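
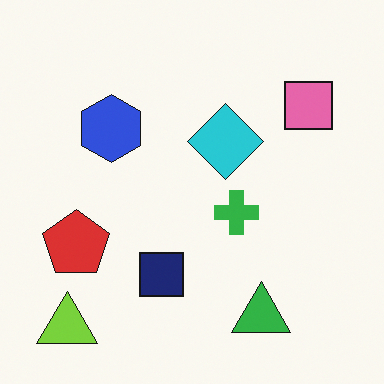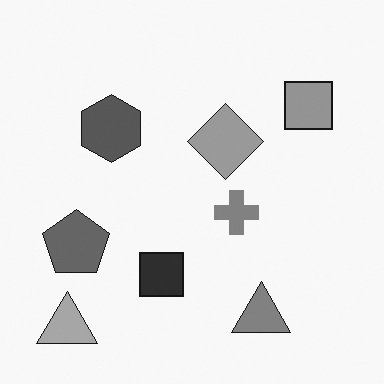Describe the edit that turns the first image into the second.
The image was converted to grayscale.

All color is removed — every shape is now a shade of grey.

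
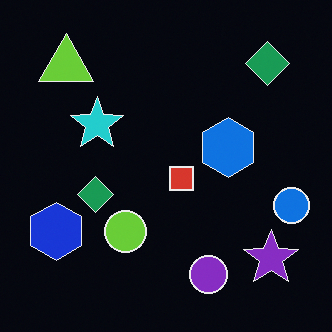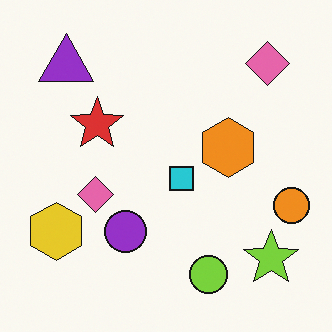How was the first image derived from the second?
The transformation is: color-inverted (negative).

The light background has become dark and every shape's color is its complement — a photographic negative.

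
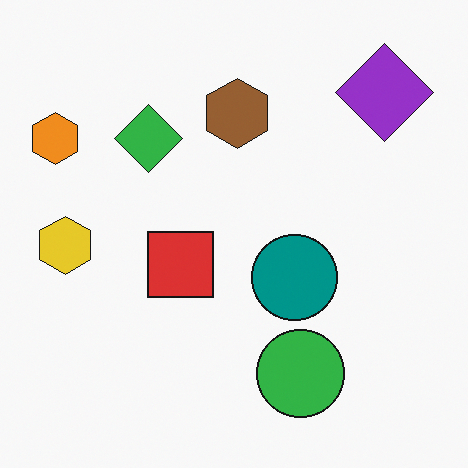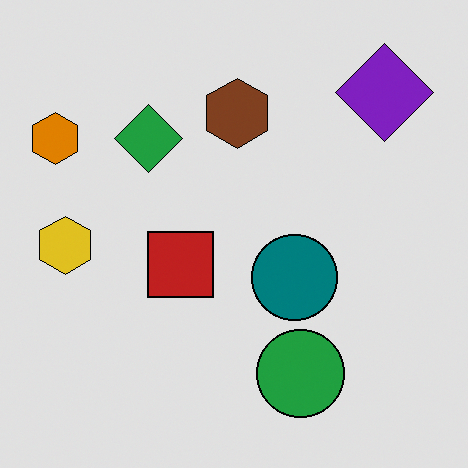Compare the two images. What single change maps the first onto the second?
The second image is the first posterized to a reduced palette.

Each flat color has snapped to a coarser quantized level — most visibly, the near-white background has dropped to a flat grey.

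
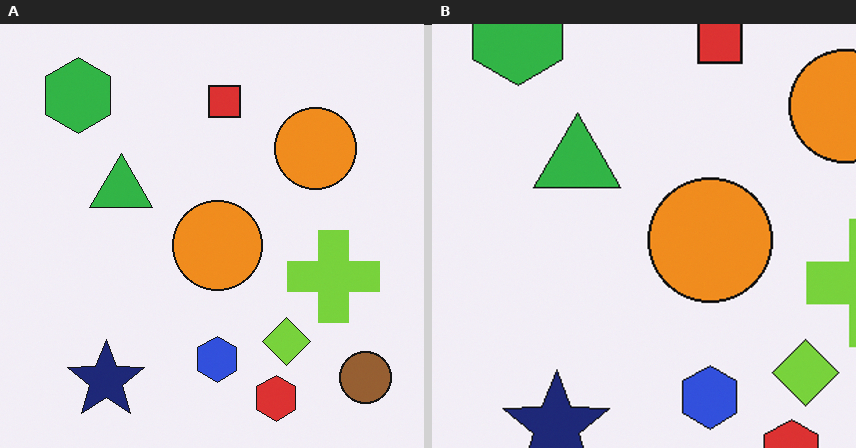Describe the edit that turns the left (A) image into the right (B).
This is the original image cropped slightly and scaled back up.

The visible shapes are larger and the field of view is narrower; shapes near the original edges may be partly or wholly outside the frame — a crop-and-rescale.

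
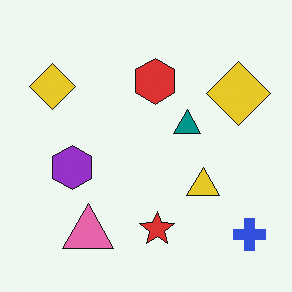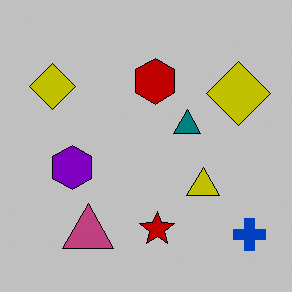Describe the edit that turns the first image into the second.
The transformation is: aggressively posterized.

Each flat color has snapped to a coarser quantized level — most visibly, the near-white background has dropped to a flat grey.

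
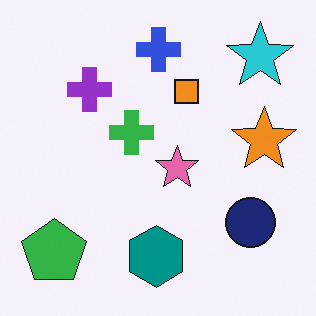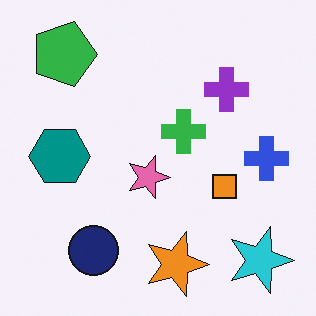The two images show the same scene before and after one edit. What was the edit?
The image was rotated 90° clockwise.

The cyan star sits in the top-right of the first image and the bottom-right of the second — consistent with a whole-image 90° clockwise rotation.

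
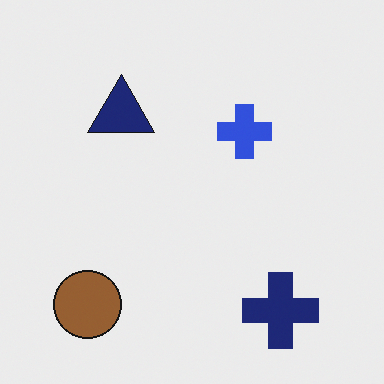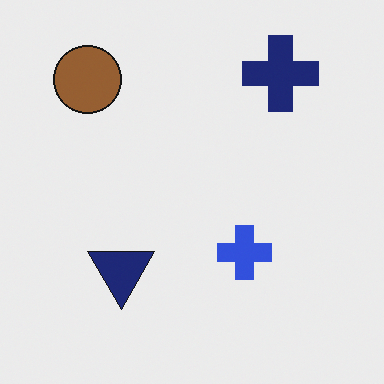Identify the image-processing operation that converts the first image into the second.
Flipped vertically (top ↔ bottom).

The navy cross is in the bottom-right of the first image and the top-right of the second — shapes on opposite sides of the horizontal midline have swapped in a mirror flip.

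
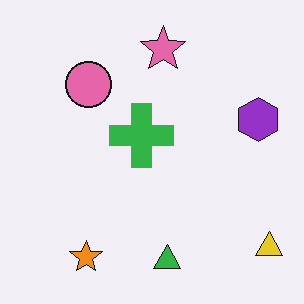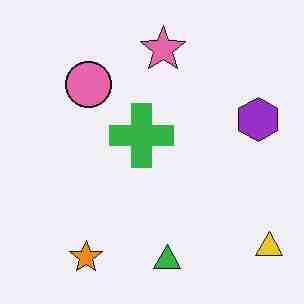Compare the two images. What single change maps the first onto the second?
The image was degraded with heavy JPEG compression.

Blocky 8×8 compression artifacts appear around shape edges and the flat background shows ringing — characteristic JPEG degradation.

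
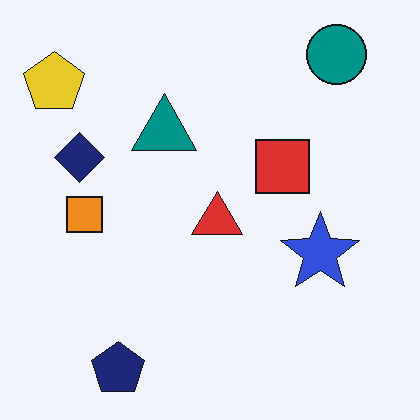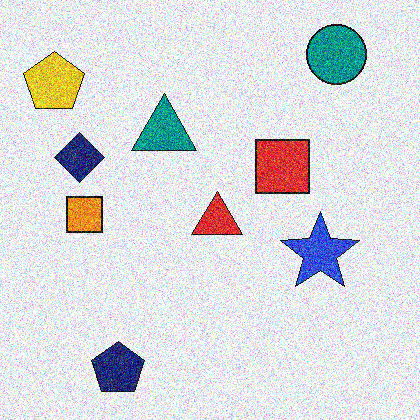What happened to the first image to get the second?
The transformation is: degraded with strong gaussian noise.

Random speckle covers the whole image, including the flat background.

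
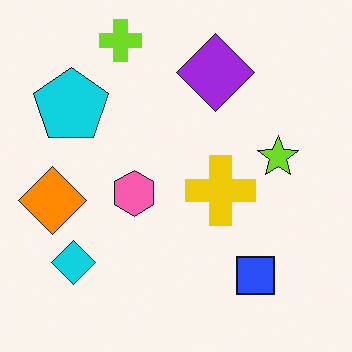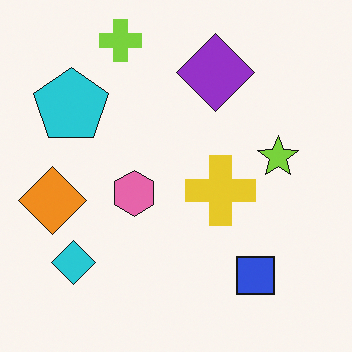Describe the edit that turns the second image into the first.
The first image is the second slightly oversaturated.

All colors are more vivid — a global saturation change.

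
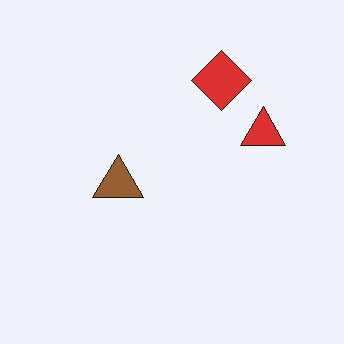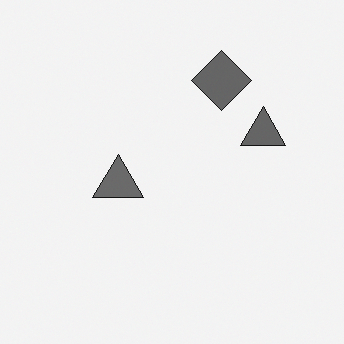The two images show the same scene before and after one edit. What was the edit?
The transformation is: converted to grayscale.

All color is removed — every shape is now a shade of grey.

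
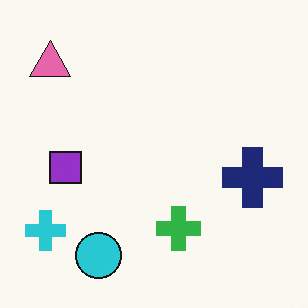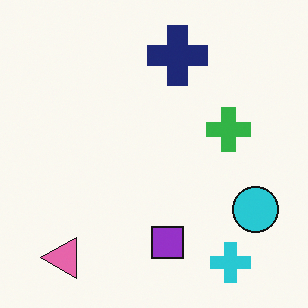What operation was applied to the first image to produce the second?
Rotated 90° counter-clockwise.

The pink triangle sits in the top-left of the first image and the bottom-left of the second — consistent with a whole-image 90° counter-clockwise rotation.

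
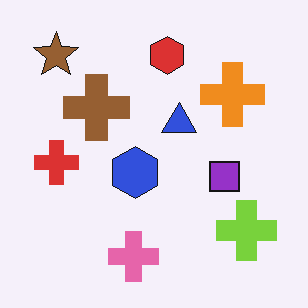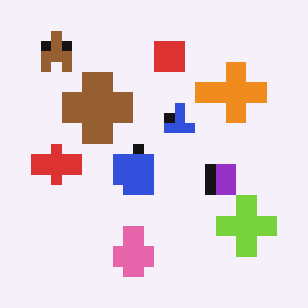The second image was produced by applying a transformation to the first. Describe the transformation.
The second image is the first heavily pixelated into large blocks.

Shapes are reduced to large square blocks; fine edges and outlines are lost — a downscale-then-upscale (mosaic) effect.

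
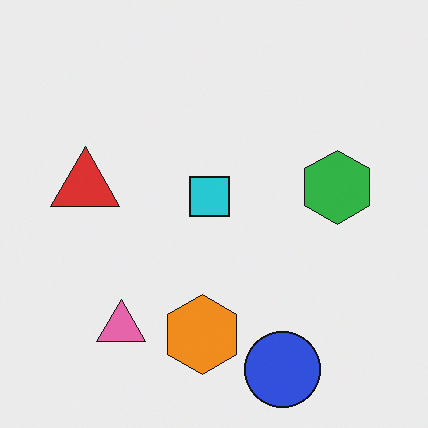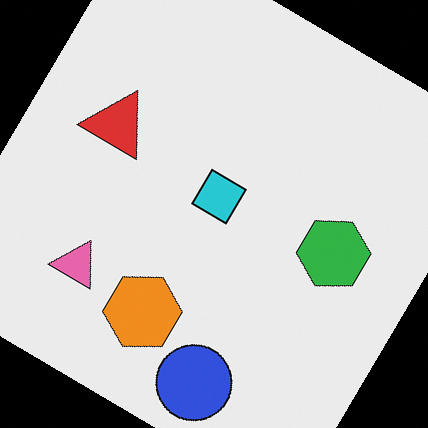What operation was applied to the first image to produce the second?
This is the original image rotated clockwise by a large amount — several tens of degrees.

Every shape is tilted by the same angle and the image corners show triangular fill wedges — a whole-image rotation by a non-right angle.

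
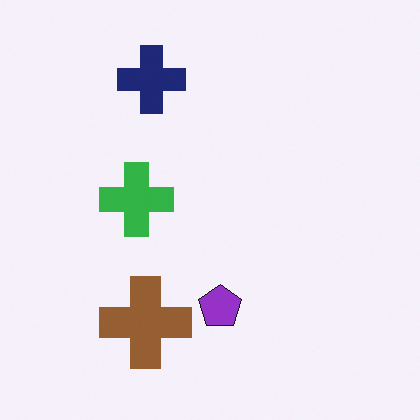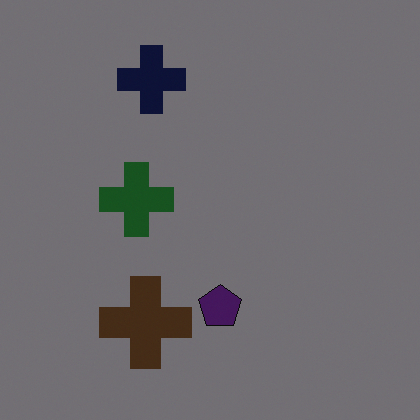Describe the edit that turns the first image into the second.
Substantially darkened.

Every pixel — background and shapes alike — is uniformly darkened.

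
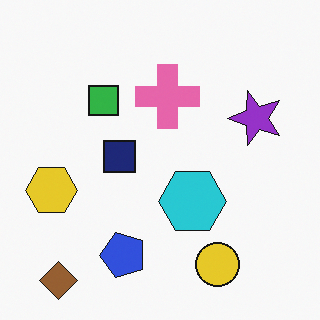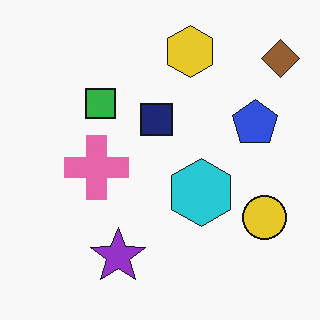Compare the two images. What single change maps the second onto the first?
This is the original image transposed (reflected across the top-left ↔ bottom-right diagonal).

Shapes have swapped their row and column positions — what was in the top-right is now in the bottom-left — a diagonal reflection.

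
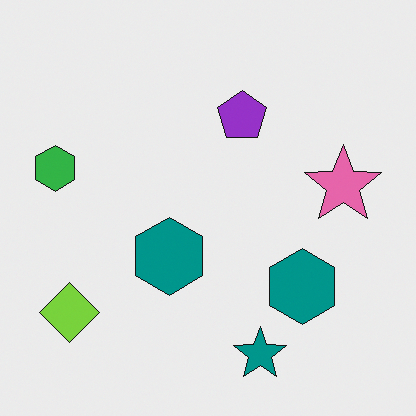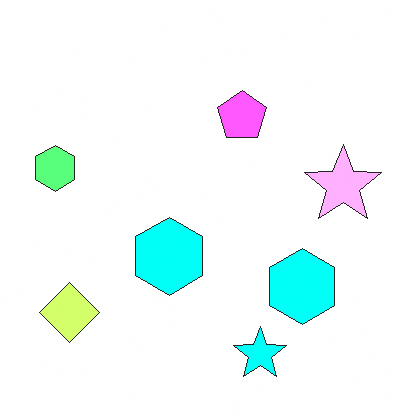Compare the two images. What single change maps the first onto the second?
Substantially brightened.

Every pixel — background and shapes alike — is uniformly brightened.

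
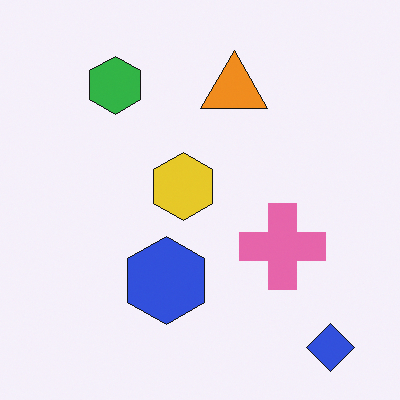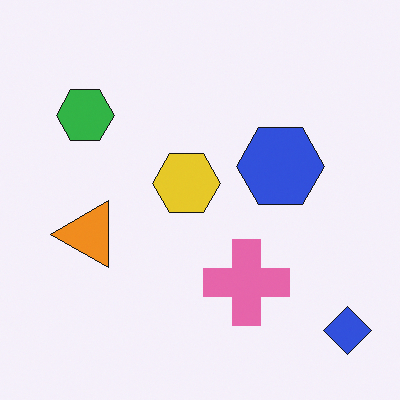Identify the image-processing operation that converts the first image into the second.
Transposed (reflected across the top-left ↔ bottom-right diagonal).

Shapes have swapped their row and column positions — what was in the top-right is now in the bottom-left — a diagonal reflection.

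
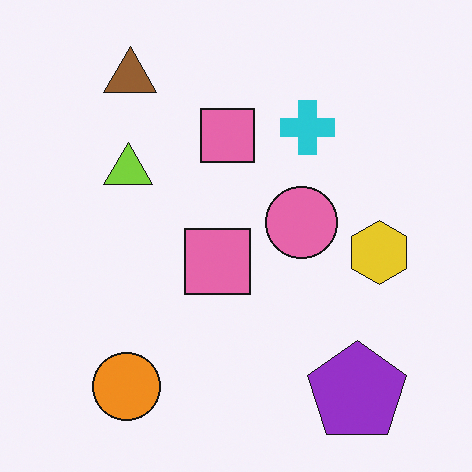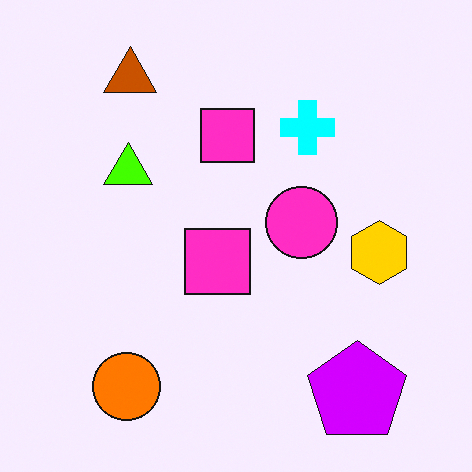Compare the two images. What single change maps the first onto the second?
It was heavily oversaturated.

All colors are more vivid — a global saturation change.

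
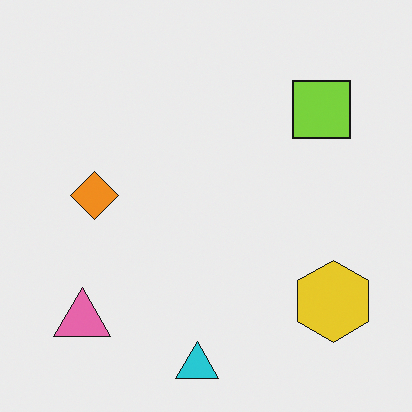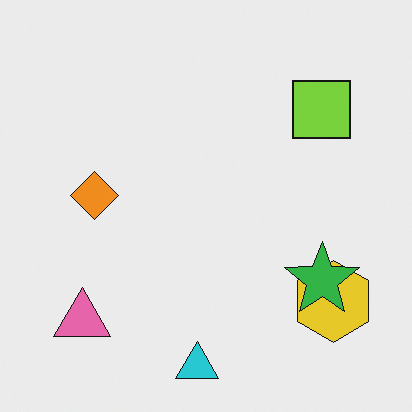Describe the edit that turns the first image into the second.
The transformation is: overlaid with an additional green star.

A green star appears in the second image that is absent from the first.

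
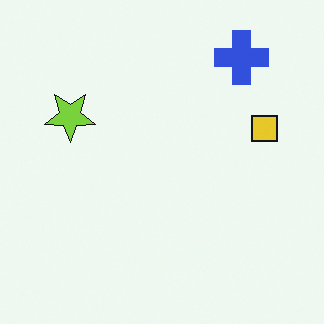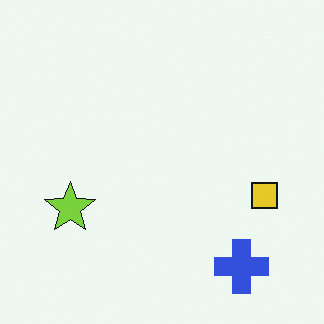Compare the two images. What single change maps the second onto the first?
The transformation is: flipped vertically (top ↔ bottom).

The blue cross is in the bottom-right of the second image and the top-right of the first — shapes on opposite sides of the horizontal midline have swapped in a mirror flip.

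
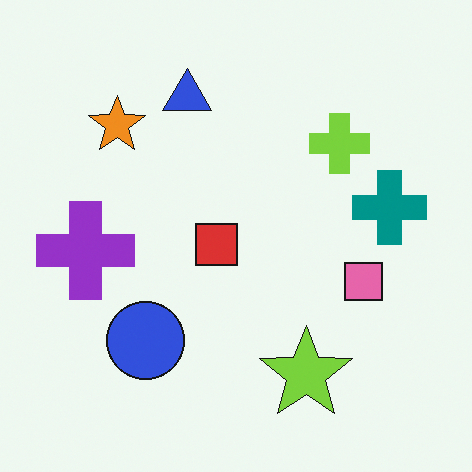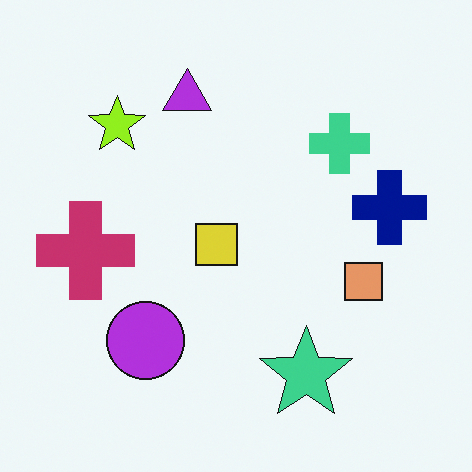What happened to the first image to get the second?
The transformation is: hue-shifted by a small amount.

Every shape's color has rotated by the same amount around the hue wheel — a uniform hue shift.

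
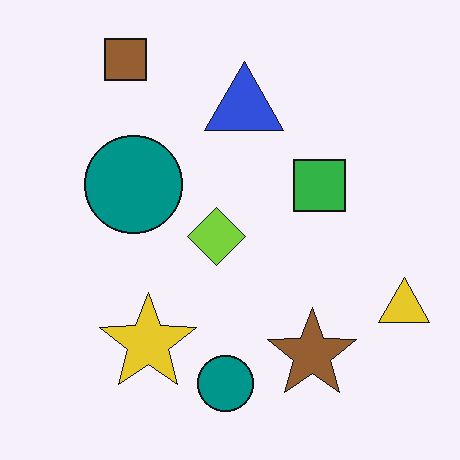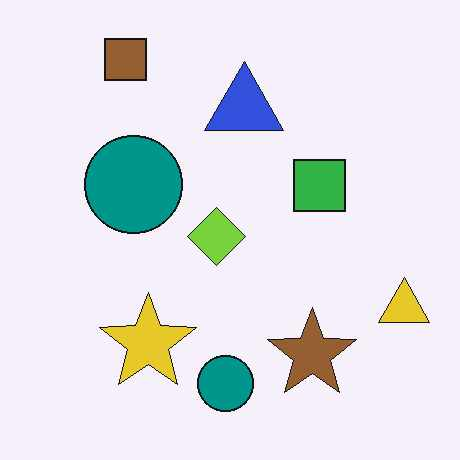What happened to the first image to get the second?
The transformation is: JPEG-compressed with visible artifacts.

Blocky 8×8 compression artifacts appear around shape edges and the flat background shows ringing — characteristic JPEG degradation.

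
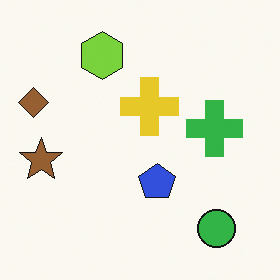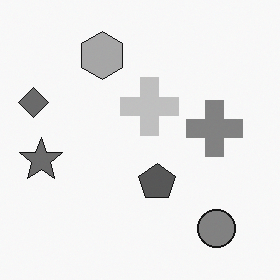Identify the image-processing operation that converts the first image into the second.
It was converted to grayscale.

All color is removed — every shape is now a shade of grey.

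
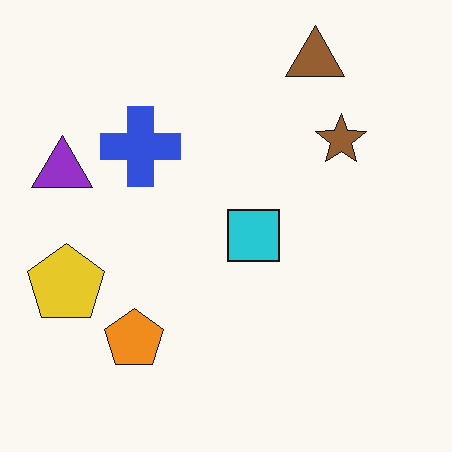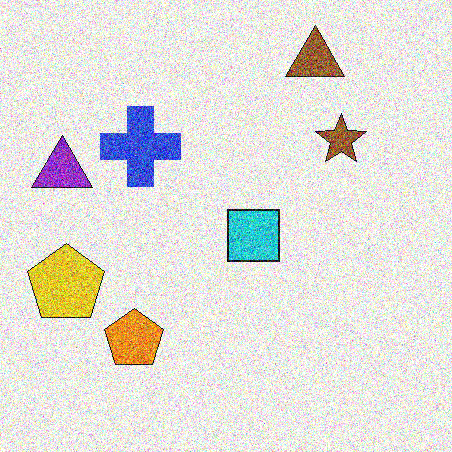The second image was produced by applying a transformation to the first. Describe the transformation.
The image was degraded with a thick layer of grain.

Random speckle covers the whole image, including the flat background.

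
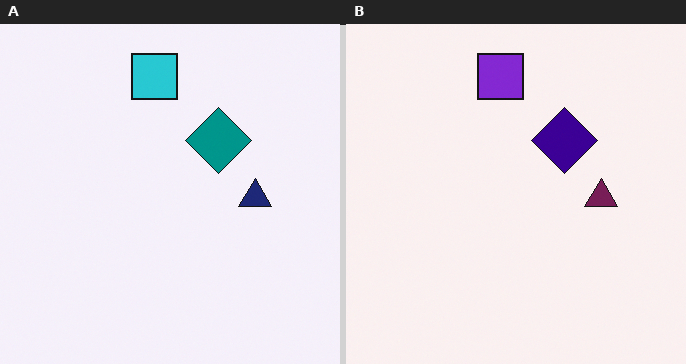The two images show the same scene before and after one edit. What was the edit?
It was hue-shifted by a moderate amount.

Every shape's color has rotated by the same amount around the hue wheel — a uniform hue shift.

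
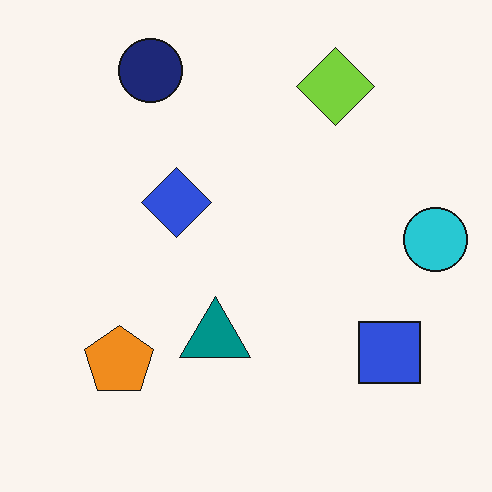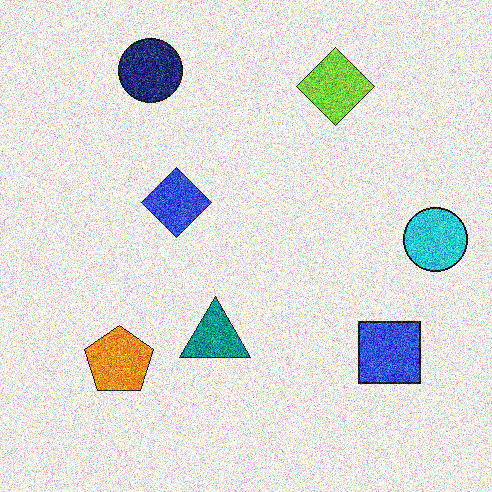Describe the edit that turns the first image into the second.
It was degraded with a thick layer of grain.

Random speckle covers the whole image, including the flat background.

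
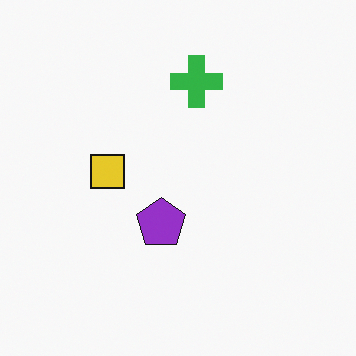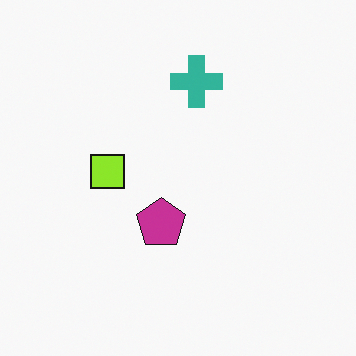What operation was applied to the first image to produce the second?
The image was hue-shifted by a small amount.

Every shape's color has rotated by the same amount around the hue wheel — a uniform hue shift.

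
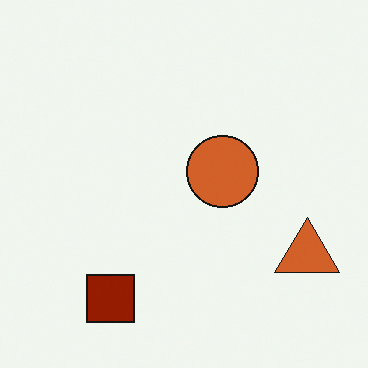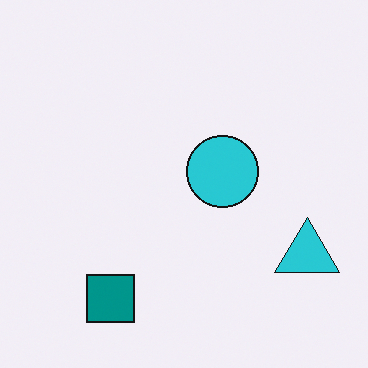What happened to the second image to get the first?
Hue-shifted by a large amount.

Every shape's color has rotated by the same amount around the hue wheel — a uniform hue shift.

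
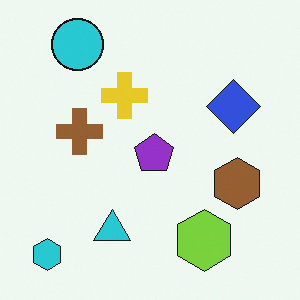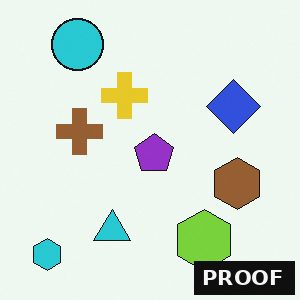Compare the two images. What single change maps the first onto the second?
It was watermarked with the text "PROOF" in the lower-right corner.

A dark label reading "PROOF" appears in the lower-right corner.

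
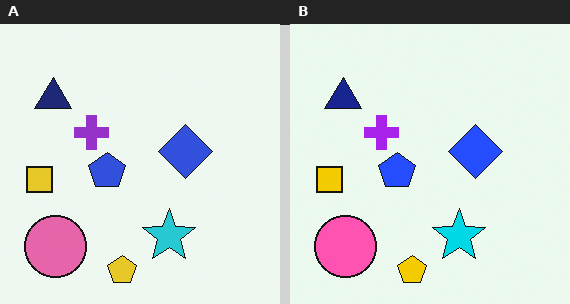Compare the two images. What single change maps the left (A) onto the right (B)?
This is the original image slightly oversaturated.

All colors are more vivid — a global saturation change.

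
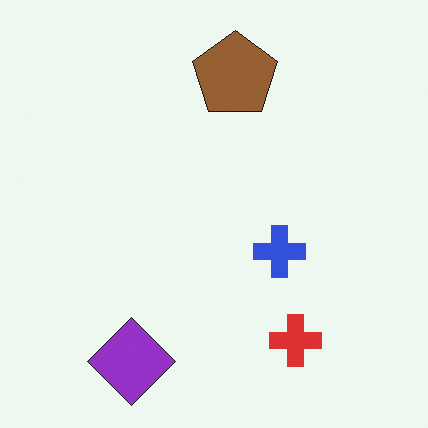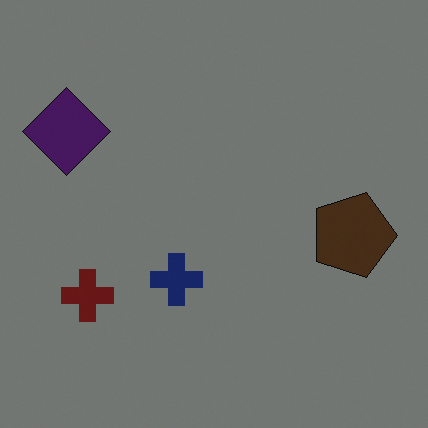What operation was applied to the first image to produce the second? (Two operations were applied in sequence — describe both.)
The image was darkened a lot, then rotated 90° clockwise.

Every pixel — background and shapes alike — is uniformly darkened. The purple diamond sits in the bottom-left of the first image and the top-left of the second — consistent with a whole-image 90° clockwise rotation.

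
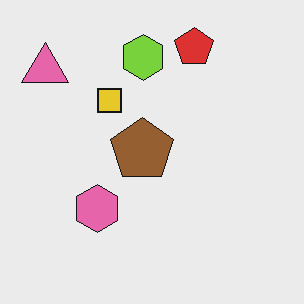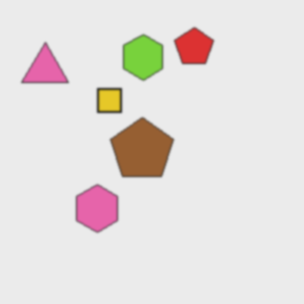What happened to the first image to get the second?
Lightly blurred.

Shape edges and outlines are uniformly softened across the whole image.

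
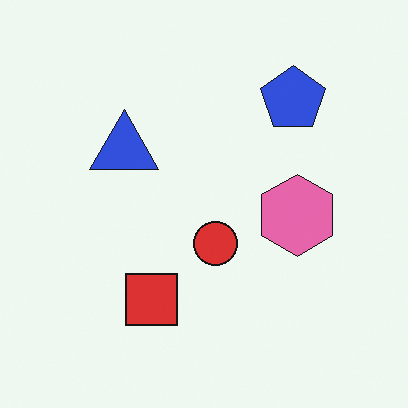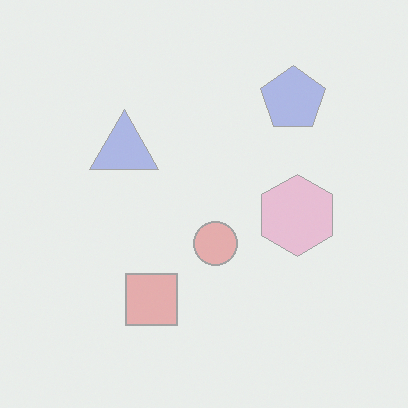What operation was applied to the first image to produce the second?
The second image is the first given much lower contrast.

Tones are pushed toward mid-grey across the whole image — a global contrast change.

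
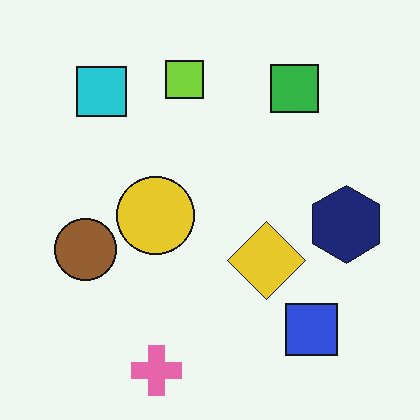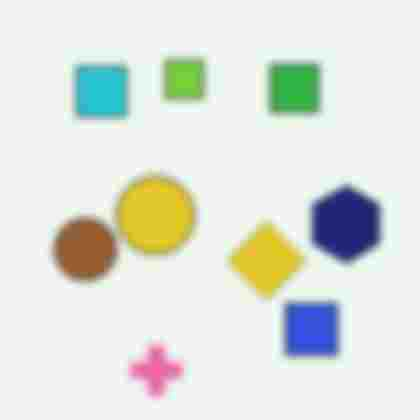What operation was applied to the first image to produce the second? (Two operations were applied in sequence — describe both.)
The transformation is: noticeably gaussian-blurred, then degraded with heavy JPEG compression.

Shape edges and outlines are uniformly softened across the whole image. Blocky 8×8 compression artifacts appear around shape edges and the flat background shows ringing — characteristic JPEG degradation.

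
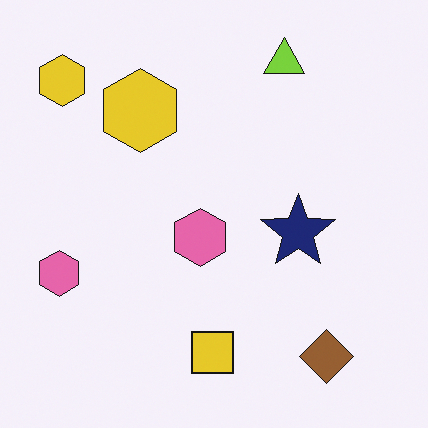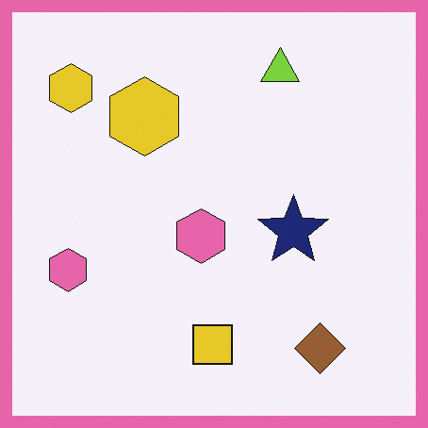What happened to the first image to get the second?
It was framed with a pink border.

A solid pink frame runs around the edge of the second image, with the content slightly shrunk inside it.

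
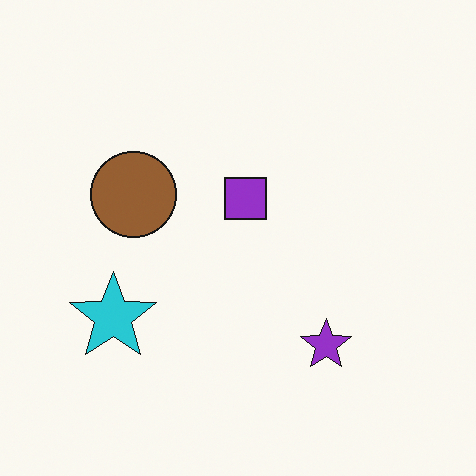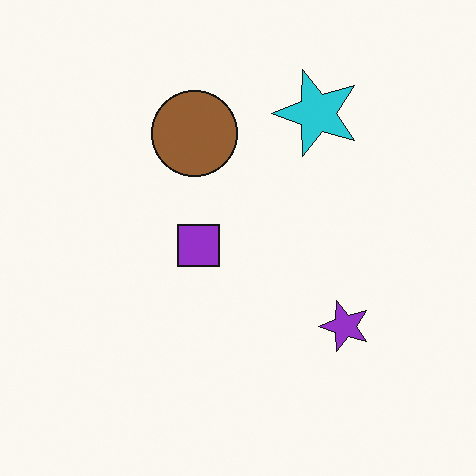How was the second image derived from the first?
The transformation is: transposed (reflected across the top-left ↔ bottom-right diagonal).

Shapes have swapped their row and column positions — what was in the top-right is now in the bottom-left — a diagonal reflection.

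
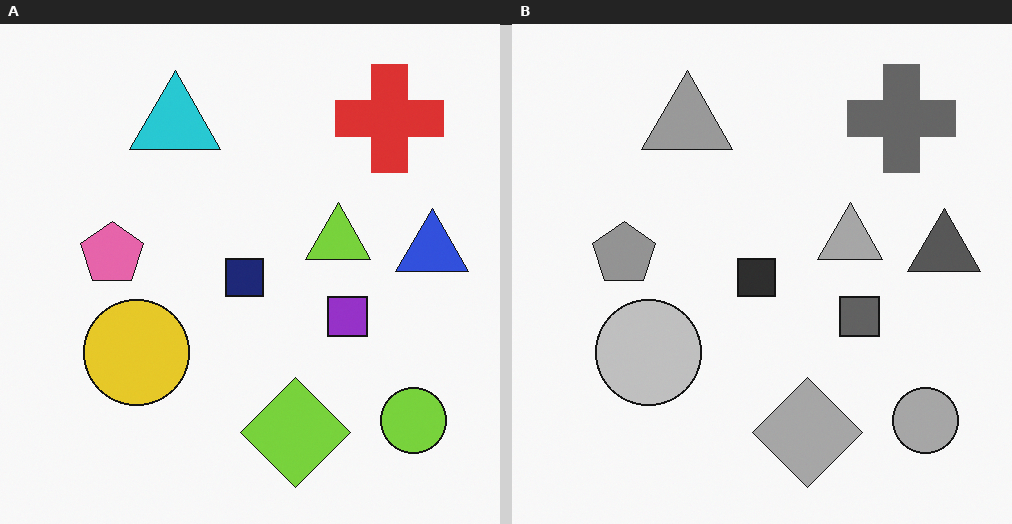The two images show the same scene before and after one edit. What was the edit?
It was converted to grayscale.

All color is removed — every shape is now a shade of grey.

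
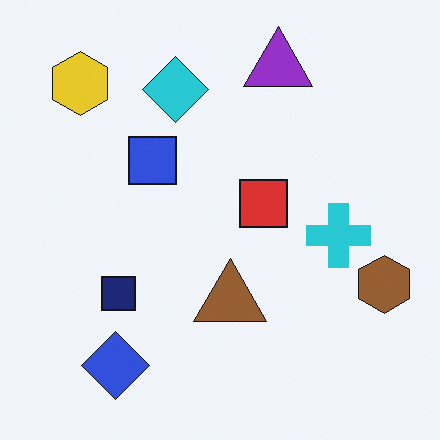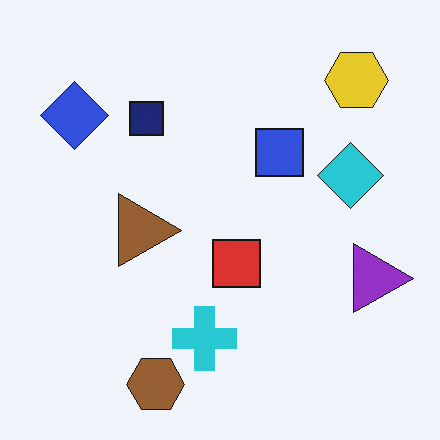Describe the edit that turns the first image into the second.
It was rotated 90° clockwise.

The yellow hexagon sits in the top-left of the first image and the top-right of the second — consistent with a whole-image 90° clockwise rotation.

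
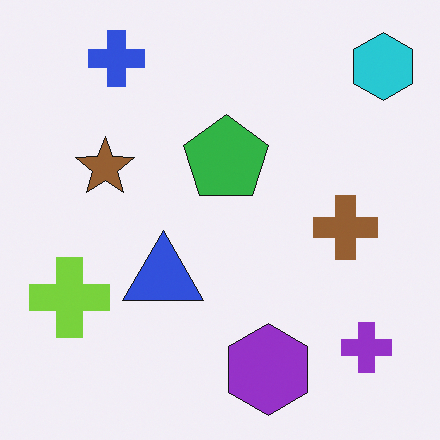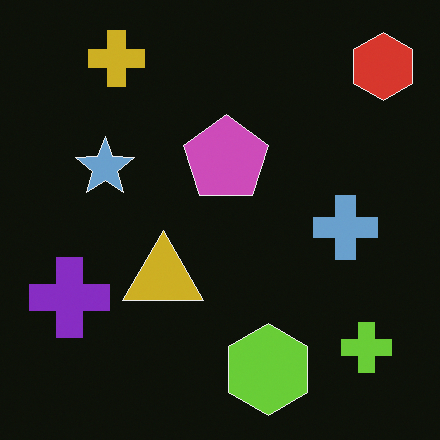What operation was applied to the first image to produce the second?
Color-inverted (negative).

The light background has become dark and every shape's color is its complement — a photographic negative.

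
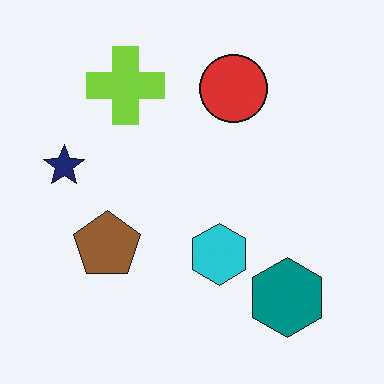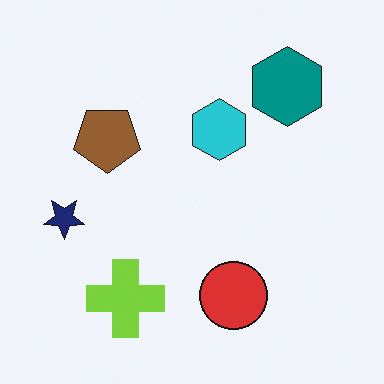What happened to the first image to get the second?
It was flipped vertically (top ↔ bottom).

The lime cross is in the top-left of the first image and the bottom-left of the second — shapes on opposite sides of the horizontal midline have swapped in a mirror flip.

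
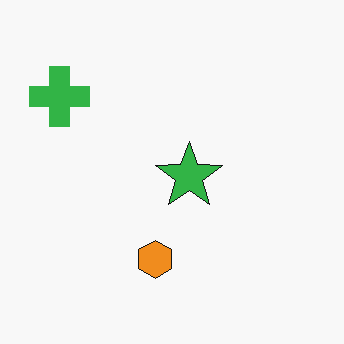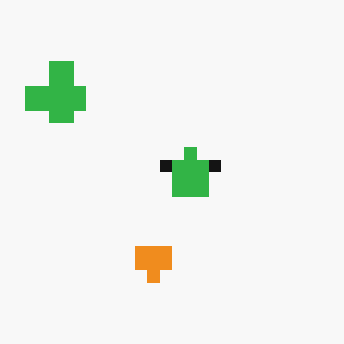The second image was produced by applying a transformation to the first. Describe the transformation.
The image was coarsely pixelated.

Shapes are reduced to large square blocks; fine edges and outlines are lost — a downscale-then-upscale (mosaic) effect.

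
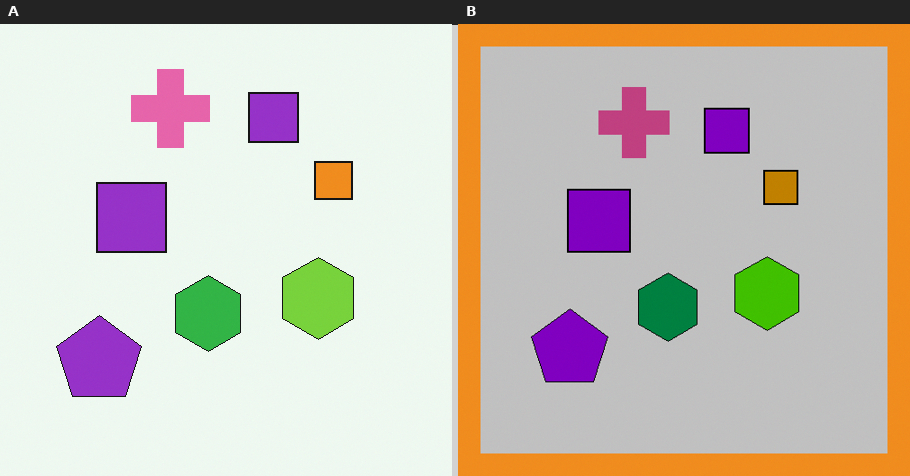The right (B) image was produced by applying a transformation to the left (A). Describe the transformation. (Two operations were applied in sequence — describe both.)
The image was heavily posterized to just a handful of flat colors, then framed with a orange border.

Each flat color has snapped to a coarser quantized level — most visibly, the near-white background has dropped to a flat grey. A solid orange frame runs around the edge of the right (B) image, with the content slightly shrunk inside it.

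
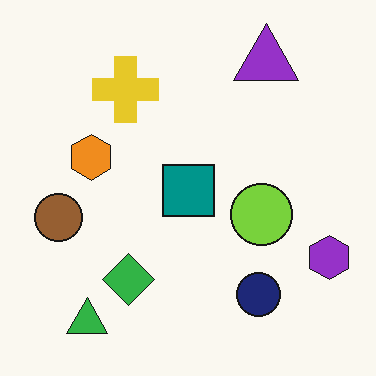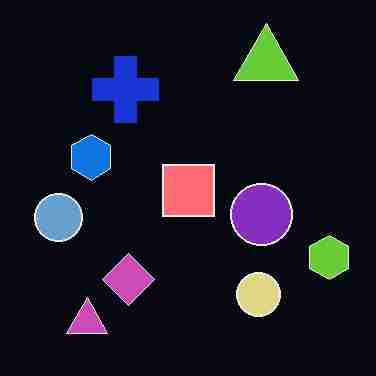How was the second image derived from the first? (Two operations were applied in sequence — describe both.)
The transformation is: color-inverted (negative), then heavily JPEG-compressed with obvious blocking artifacts.

The light background has become dark and every shape's color is its complement — a photographic negative. Blocky 8×8 compression artifacts appear around shape edges and the flat background shows ringing — characteristic JPEG degradation.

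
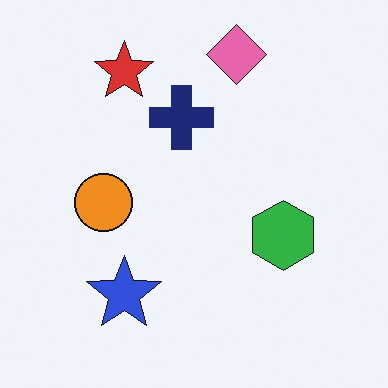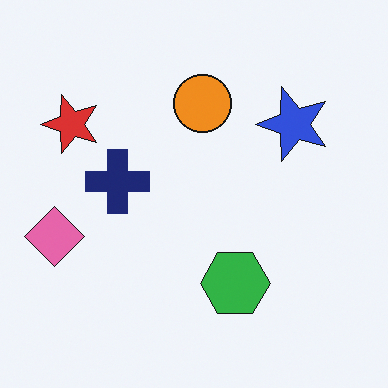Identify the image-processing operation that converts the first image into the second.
It was transposed (reflected across the top-left ↔ bottom-right diagonal).

Shapes have swapped their row and column positions — what was in the top-right is now in the bottom-left — a diagonal reflection.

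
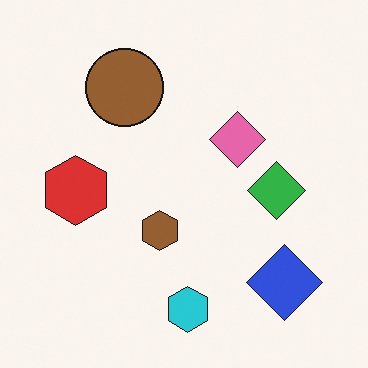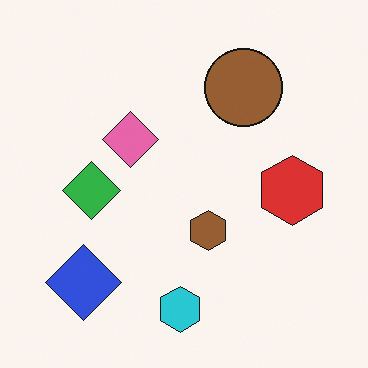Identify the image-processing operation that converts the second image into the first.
This is the original image flipped horizontally (left ↔ right).

The red hexagon is in the right of the second image and the left of the first — shapes on opposite sides of the vertical midline have swapped in a mirror flip.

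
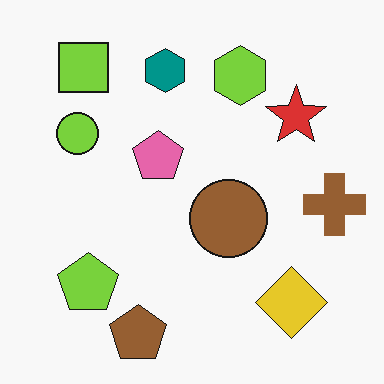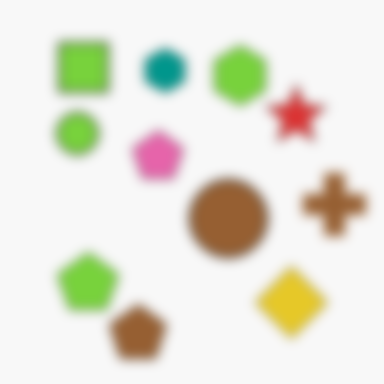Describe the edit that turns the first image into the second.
This is the original image strongly gaussian-blurred.

Shape edges and outlines are uniformly softened across the whole image.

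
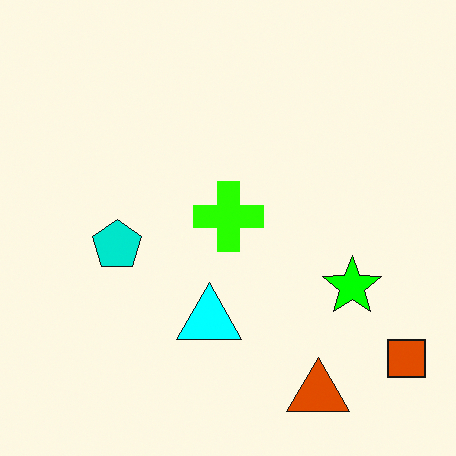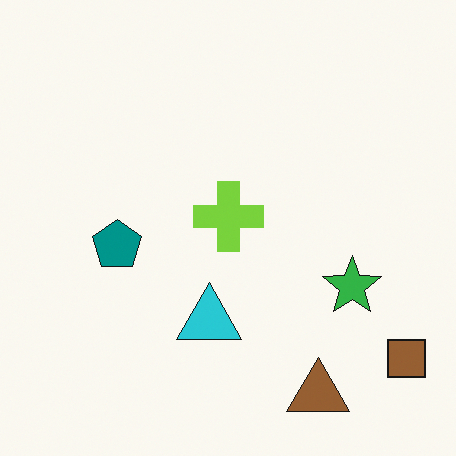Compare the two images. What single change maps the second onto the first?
Heavily oversaturated.

All colors are more vivid — a global saturation change.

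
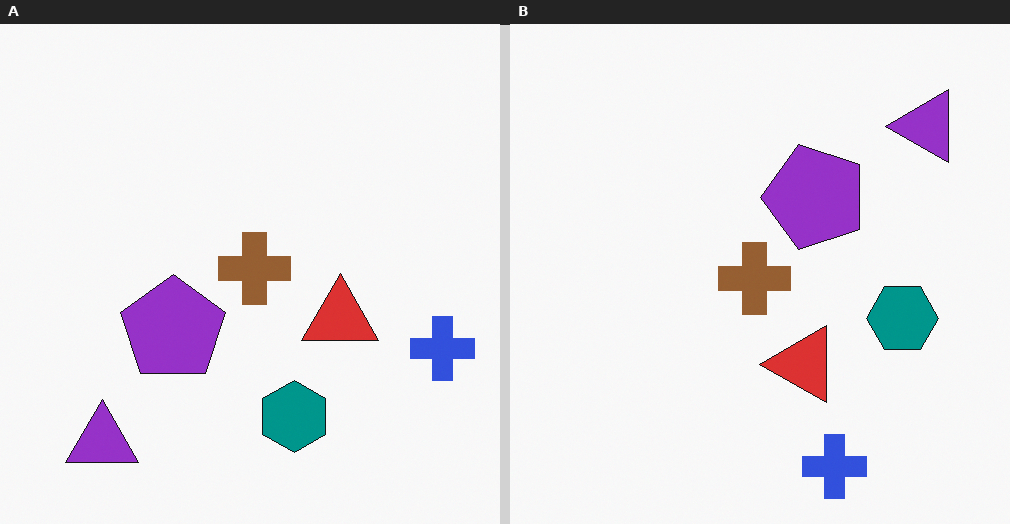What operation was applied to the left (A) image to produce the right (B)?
Transposed (reflected across the top-left ↔ bottom-right diagonal).

Shapes have swapped their row and column positions — what was in the top-right is now in the bottom-left — a diagonal reflection.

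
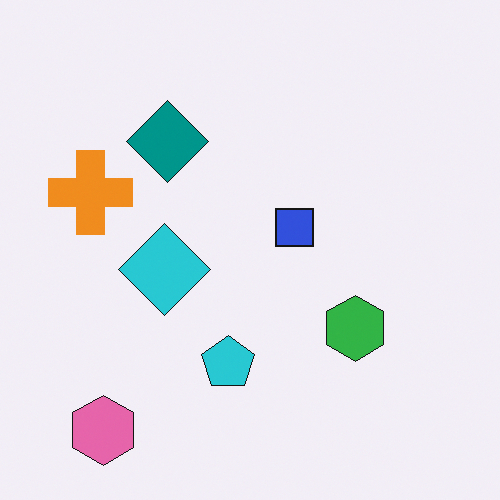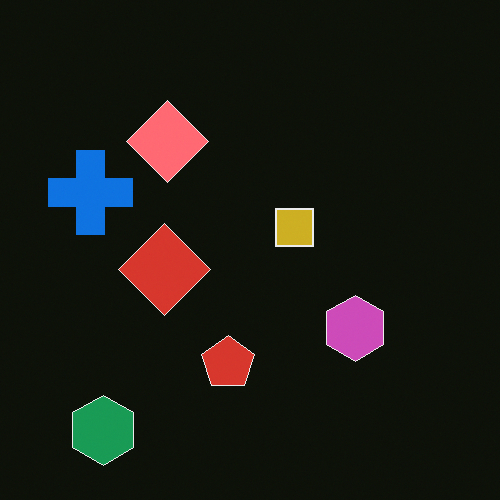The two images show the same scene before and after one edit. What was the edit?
The second image is the first color-inverted (negative).

The light background has become dark and every shape's color is its complement — a photographic negative.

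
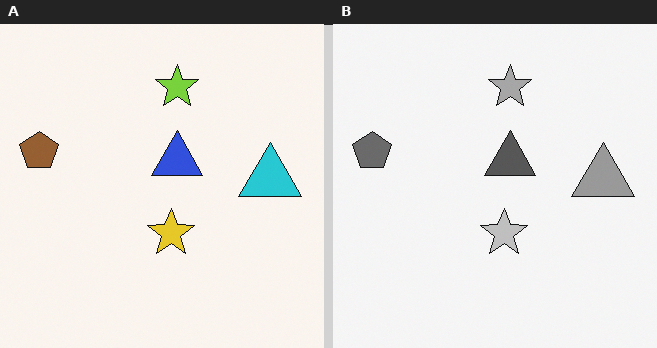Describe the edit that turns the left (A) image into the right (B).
This is the original image converted to grayscale.

All color is removed — every shape is now a shade of grey.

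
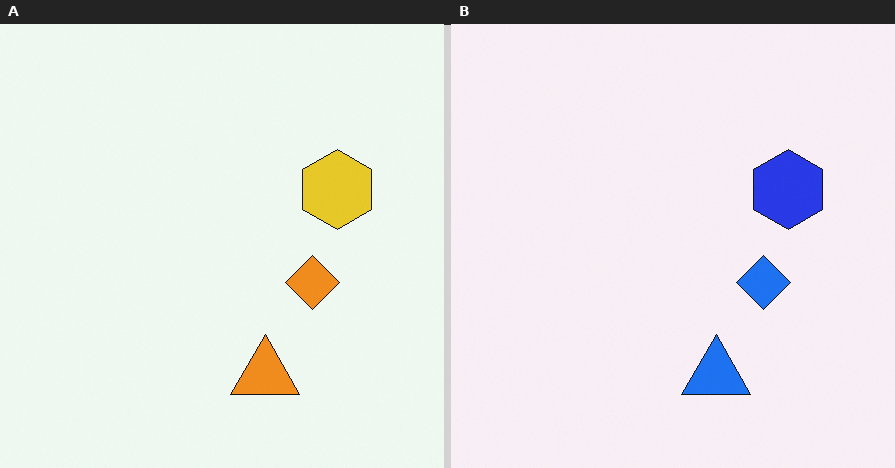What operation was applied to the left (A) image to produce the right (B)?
The transformation is: hue-shifted through roughly half the color wheel.

Every shape's color has rotated by the same amount around the hue wheel — a uniform hue shift.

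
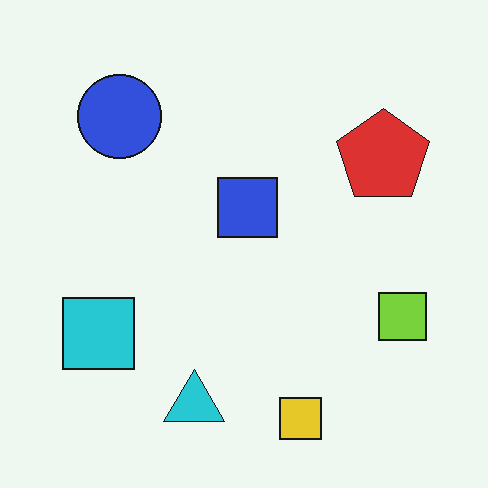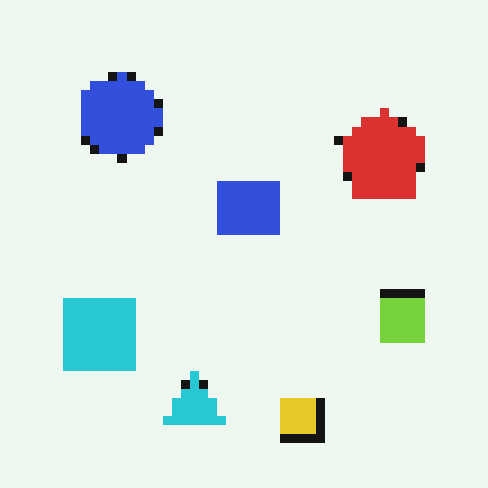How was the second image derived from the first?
The transformation is: coarsely pixelated.

Shapes are reduced to large square blocks; fine edges and outlines are lost — a downscale-then-upscale (mosaic) effect.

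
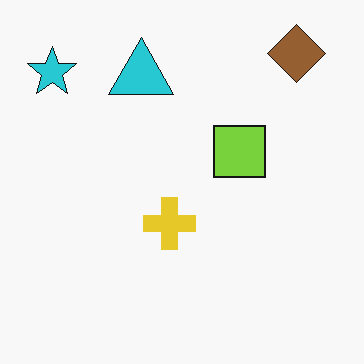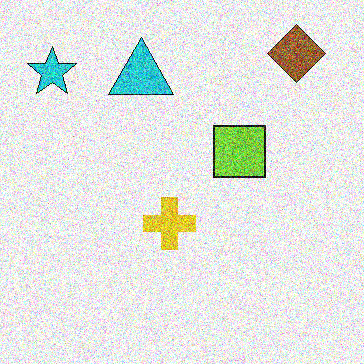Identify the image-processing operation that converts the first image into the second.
It was degraded with strong gaussian noise.

Random speckle covers the whole image, including the flat background.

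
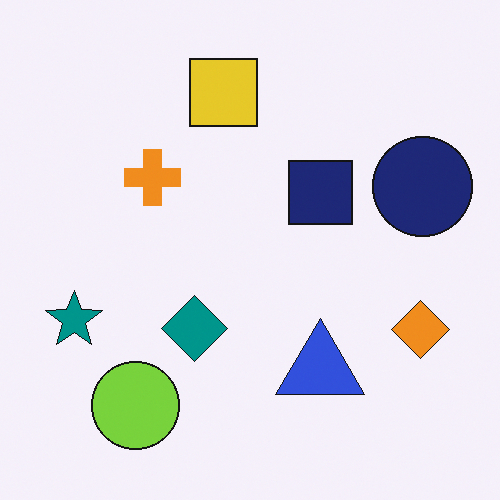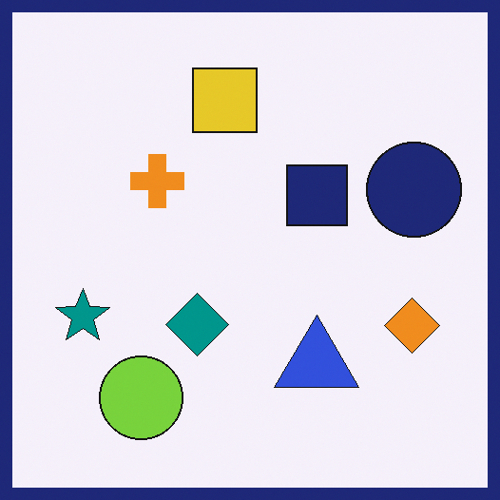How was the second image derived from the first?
It was framed with a navy border.

A solid navy frame runs around the edge of the second image, with the content slightly shrunk inside it.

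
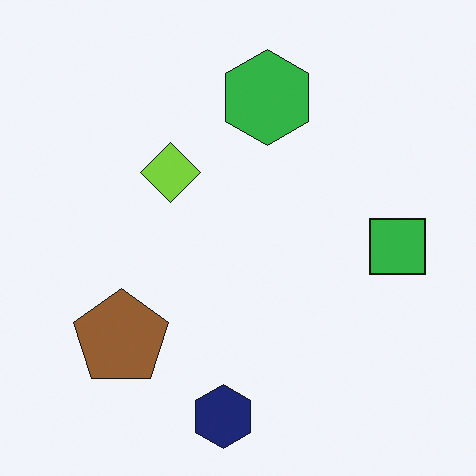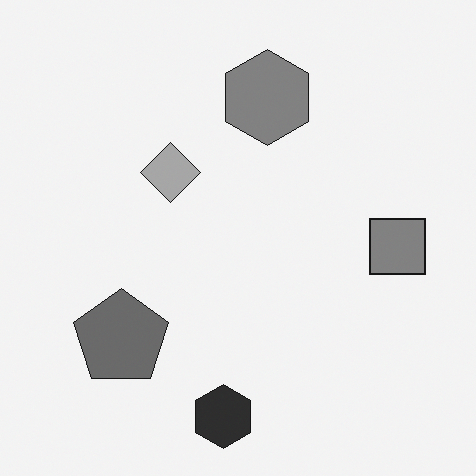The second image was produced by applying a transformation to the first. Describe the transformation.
It was converted to grayscale.

All color is removed — every shape is now a shade of grey.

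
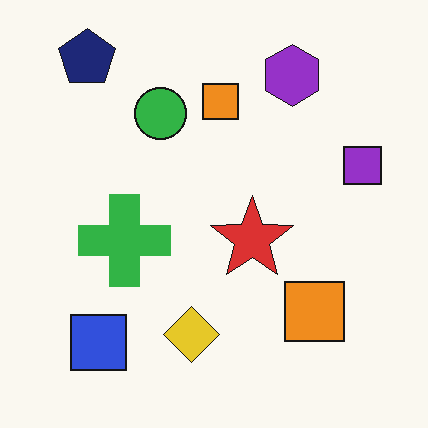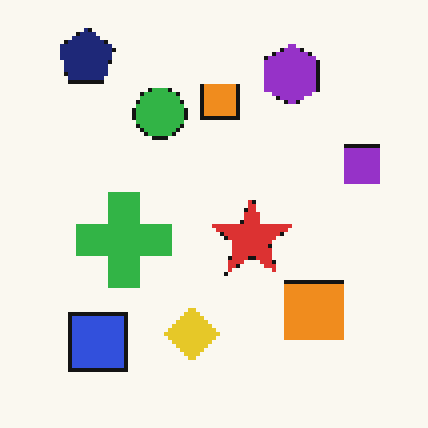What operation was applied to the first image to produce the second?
This is the original image lightly pixelated (a mild mosaic effect).

Shapes are reduced to large square blocks; fine edges and outlines are lost — a downscale-then-upscale (mosaic) effect.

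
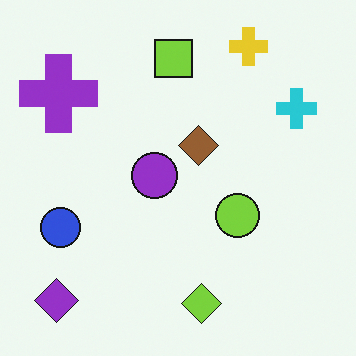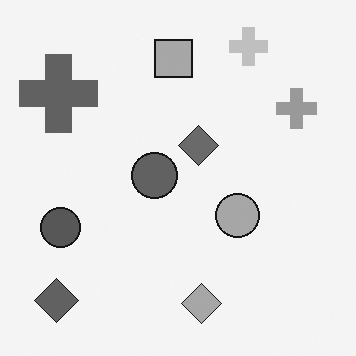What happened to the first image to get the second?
The image was converted to grayscale.

All color is removed — every shape is now a shade of grey.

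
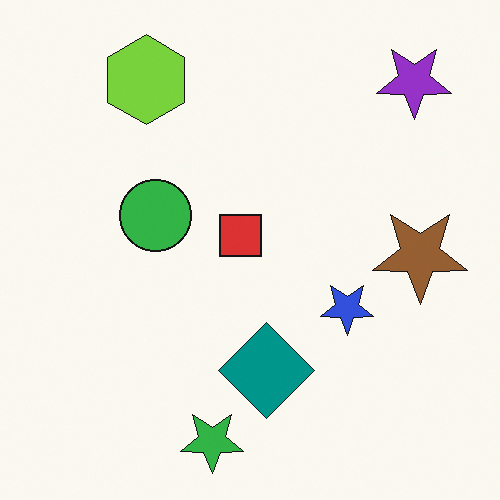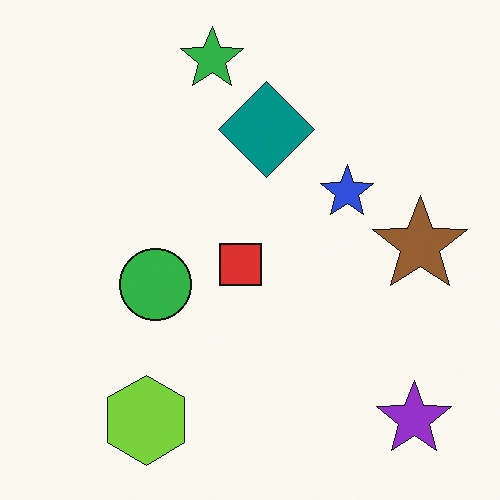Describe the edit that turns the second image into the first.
The image was flipped vertically (top ↔ bottom).

The green star is in the top of the second image and the bottom of the first — shapes on opposite sides of the horizontal midline have swapped in a mirror flip.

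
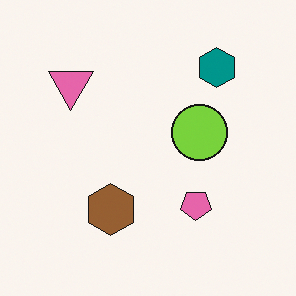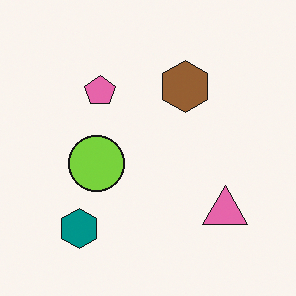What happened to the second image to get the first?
Rotated 180°.

The teal hexagon sits in the bottom-left of the second image and the top-right of the first — consistent with a whole-image 180° rotation.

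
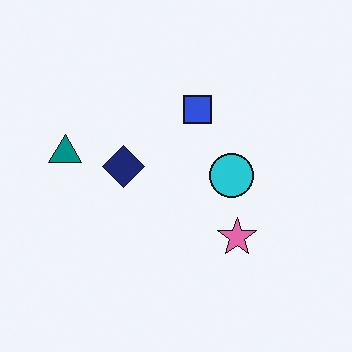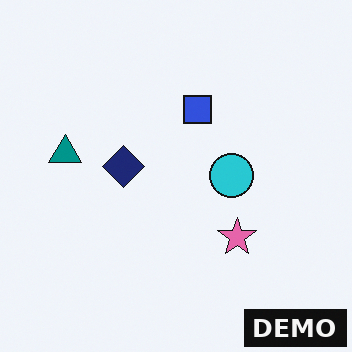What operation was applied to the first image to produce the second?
The image was watermarked with the text "DEMO" in the lower-right corner.

A dark label reading "DEMO" appears in the lower-right corner.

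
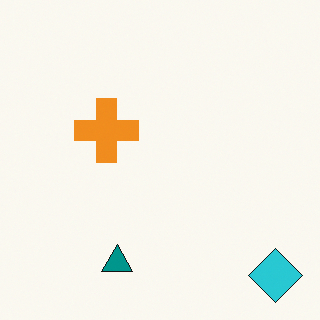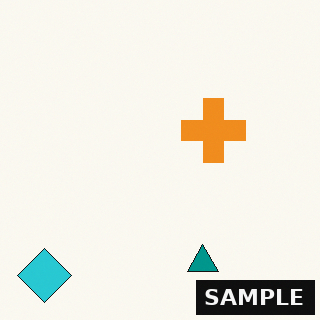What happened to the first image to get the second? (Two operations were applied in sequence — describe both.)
Flipped horizontally (left ↔ right), then watermarked with the text "SAMPLE" in the lower-right corner.

The cyan diamond is in the bottom-right of the first image and the bottom-left of the second — shapes on opposite sides of the vertical midline have swapped in a mirror flip. A dark label reading "SAMPLE" appears in the lower-right corner.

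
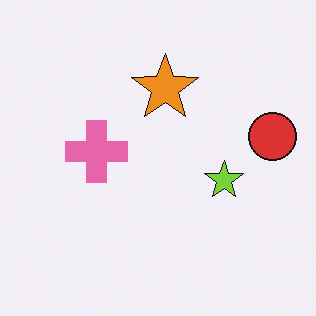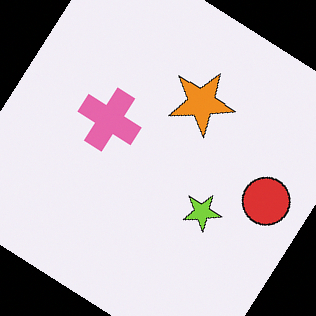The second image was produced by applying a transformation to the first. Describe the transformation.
Rotated clockwise by a large amount — several tens of degrees.

Every shape is tilted by the same angle and the image corners show triangular fill wedges — a whole-image rotation by a non-right angle.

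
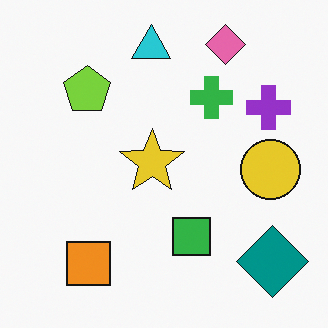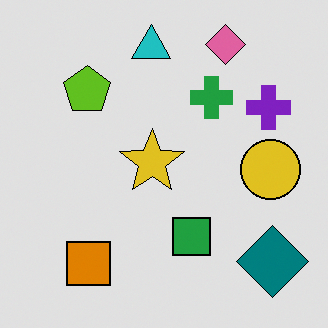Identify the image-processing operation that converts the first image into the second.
This is the original image moderately posterized.

Each flat color has snapped to a coarser quantized level — most visibly, the near-white background has dropped to a flat grey.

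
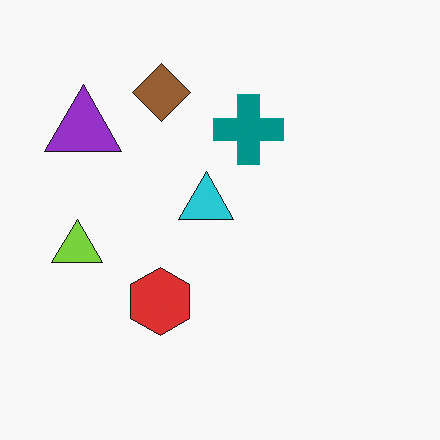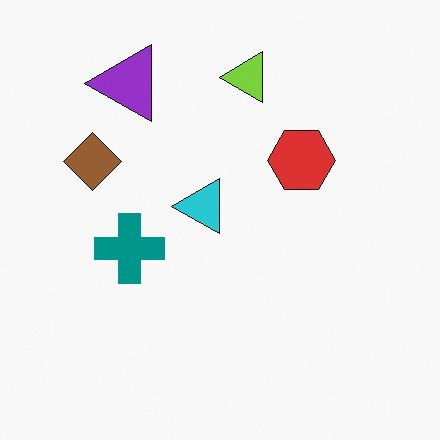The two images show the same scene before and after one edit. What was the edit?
It was transposed (reflected across the top-left ↔ bottom-right diagonal).

Shapes have swapped their row and column positions — what was in the top-right is now in the bottom-left — a diagonal reflection.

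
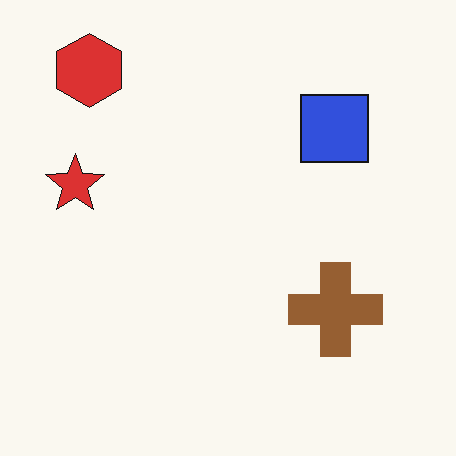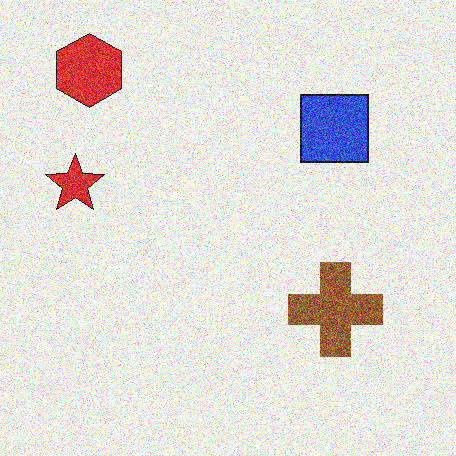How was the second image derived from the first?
This is the original image degraded with strong gaussian noise.

Random speckle covers the whole image, including the flat background.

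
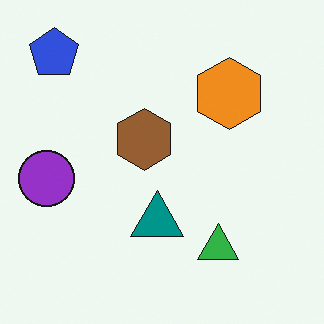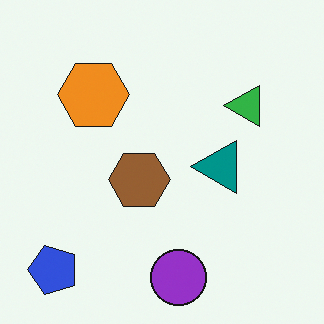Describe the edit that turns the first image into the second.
It was rotated 90° counter-clockwise.

The blue pentagon sits in the top-left of the first image and the bottom-left of the second — consistent with a whole-image 90° counter-clockwise rotation.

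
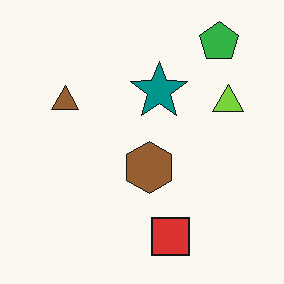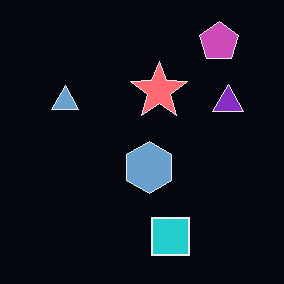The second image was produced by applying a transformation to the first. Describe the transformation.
This is the original image color-inverted (negative).

The light background has become dark and every shape's color is its complement — a photographic negative.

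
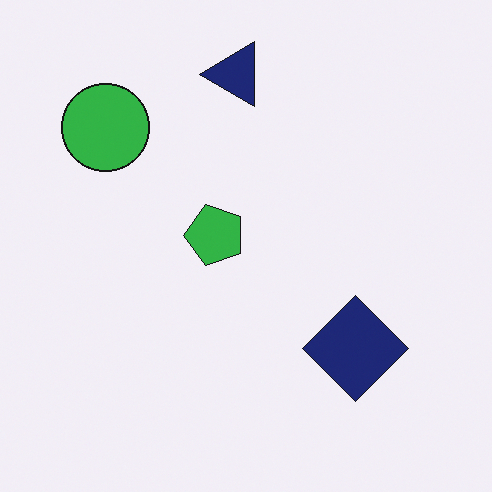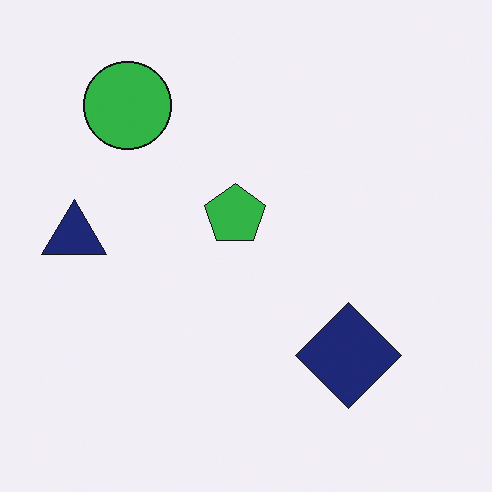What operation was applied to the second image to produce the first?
It was transposed (reflected across the top-left ↔ bottom-right diagonal).

Shapes have swapped their row and column positions — what was in the top-right is now in the bottom-left — a diagonal reflection.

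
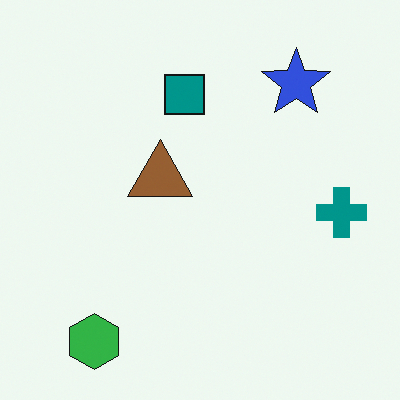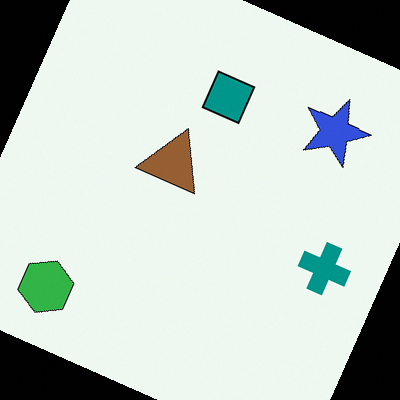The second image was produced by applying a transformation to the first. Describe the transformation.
The image was rotated clockwise by a clearly visible amount.

Every shape is tilted by the same angle and the image corners show triangular fill wedges — a whole-image rotation by a non-right angle.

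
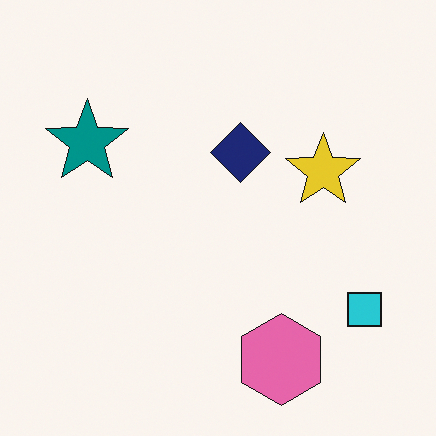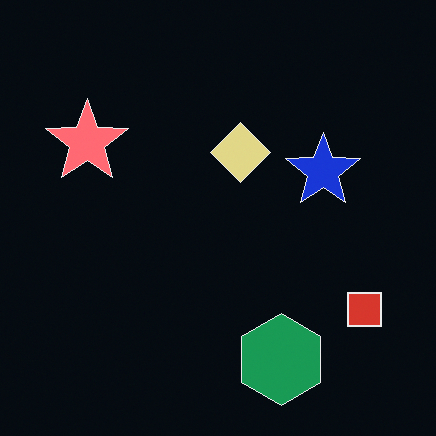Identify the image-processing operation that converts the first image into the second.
Color-inverted (negative).

The light background has become dark and every shape's color is its complement — a photographic negative.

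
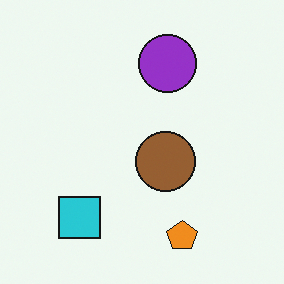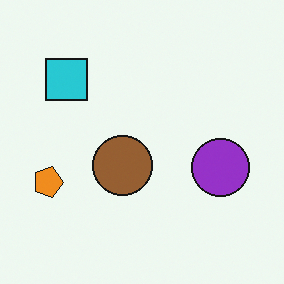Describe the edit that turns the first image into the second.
The second image is the first rotated 90° clockwise.

The orange pentagon sits in the bottom of the first image and the left of the second — consistent with a whole-image 90° clockwise rotation.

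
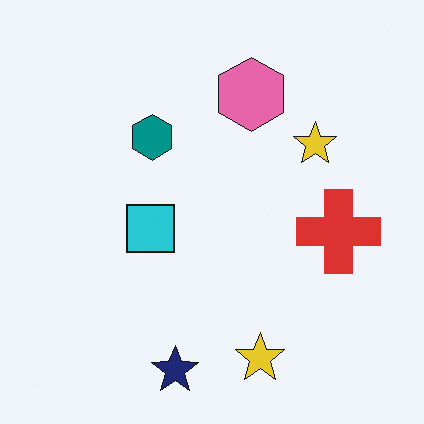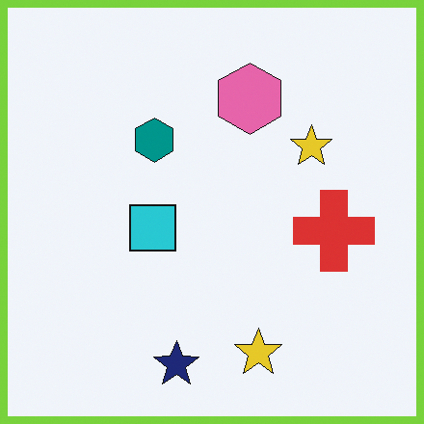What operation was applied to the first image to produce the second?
Framed with a lime border.

A solid lime frame runs around the edge of the second image, with the content slightly shrunk inside it.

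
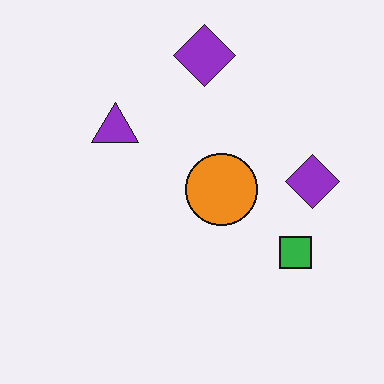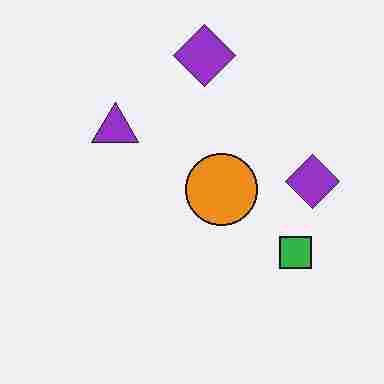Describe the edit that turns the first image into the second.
This is the original image heavily JPEG-compressed with obvious blocking artifacts.

Blocky 8×8 compression artifacts appear around shape edges and the flat background shows ringing — characteristic JPEG degradation.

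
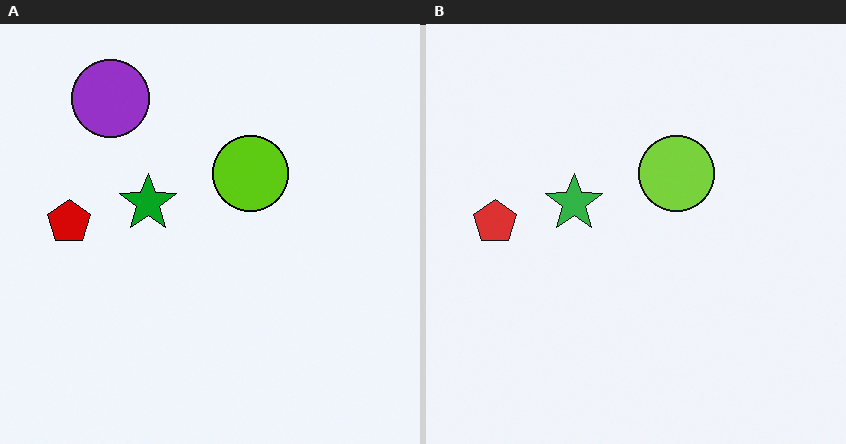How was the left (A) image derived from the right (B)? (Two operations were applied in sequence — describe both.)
This is the original image given slightly increased contrast, then overlaid with an additional purple circle.

Tones are pushed away from mid-grey across the whole image — a global contrast change. A purple circle appears in the left (A) image that is absent from the right (B).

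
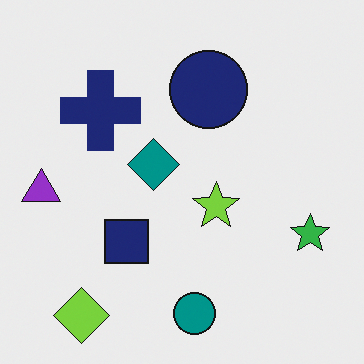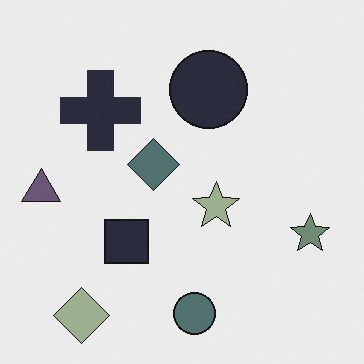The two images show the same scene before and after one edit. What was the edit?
The transformation is: heavily desaturated.

All colors are more muted and greyish — a global saturation change.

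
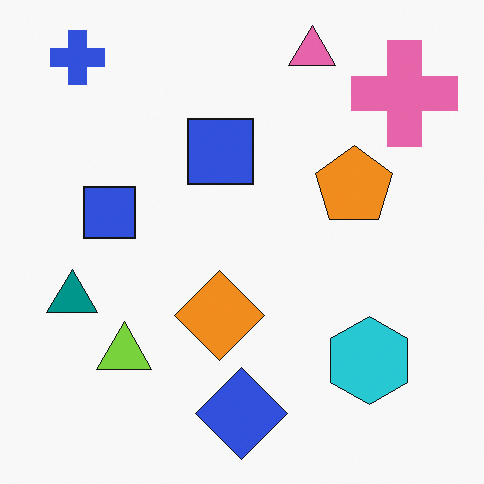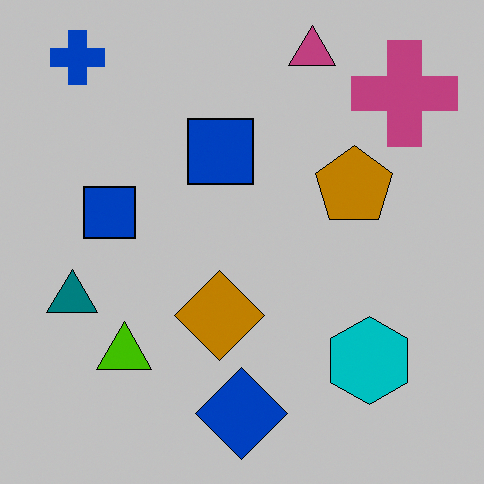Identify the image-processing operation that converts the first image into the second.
Aggressively posterized.

Each flat color has snapped to a coarser quantized level — most visibly, the near-white background has dropped to a flat grey.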